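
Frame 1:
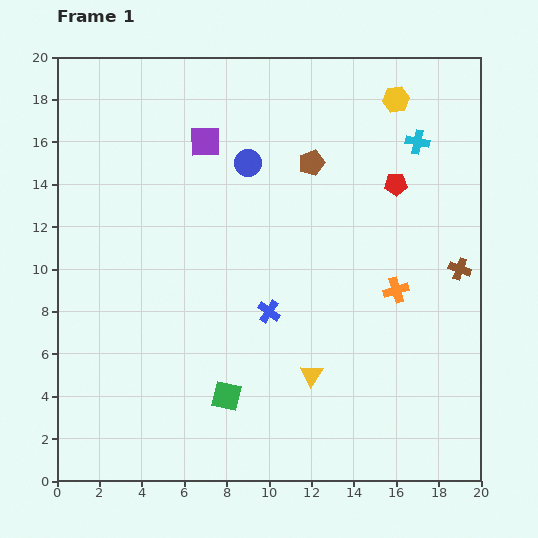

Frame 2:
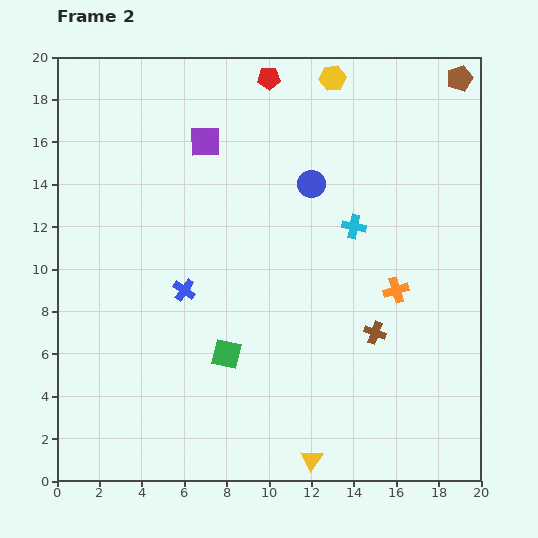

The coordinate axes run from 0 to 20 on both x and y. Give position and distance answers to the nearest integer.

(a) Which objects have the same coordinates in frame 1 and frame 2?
the orange cross, the purple square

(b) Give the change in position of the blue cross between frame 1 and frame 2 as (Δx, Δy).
(-4, 1)

The blue cross was at (10, 8) in frame 1 and (6, 9) in frame 2.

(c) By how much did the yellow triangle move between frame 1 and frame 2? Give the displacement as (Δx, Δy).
(0, -4)

The yellow triangle was at (12, 5) in frame 1 and (12, 1) in frame 2.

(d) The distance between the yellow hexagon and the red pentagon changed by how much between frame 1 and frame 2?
-1

Distance in frame 1: 4. Distance in frame 2: 3.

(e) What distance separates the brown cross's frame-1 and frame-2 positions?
5

The brown cross moved from (19, 10) to (15, 7), a distance of √(4² + 3²) ≈ 5.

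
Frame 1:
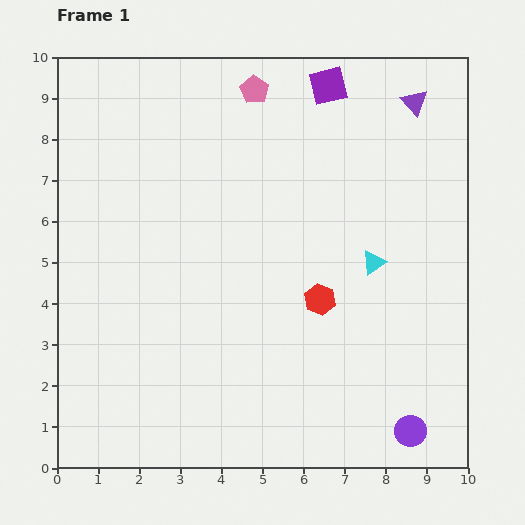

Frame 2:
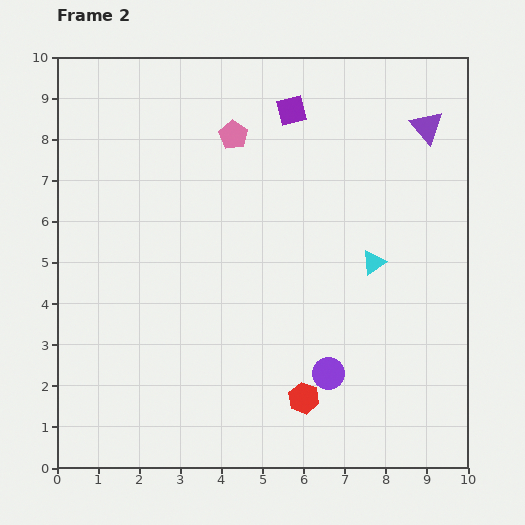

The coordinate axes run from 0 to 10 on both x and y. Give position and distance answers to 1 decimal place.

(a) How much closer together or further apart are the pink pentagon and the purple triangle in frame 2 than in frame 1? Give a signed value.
+0.8

Distance in frame 1: 3.9. Distance in frame 2: 4.7.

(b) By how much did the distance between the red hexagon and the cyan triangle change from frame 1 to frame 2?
+2.1

Distance in frame 1: 1.6. Distance in frame 2: 3.7.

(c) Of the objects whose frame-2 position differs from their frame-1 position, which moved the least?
the purple triangle

(moved 0.7)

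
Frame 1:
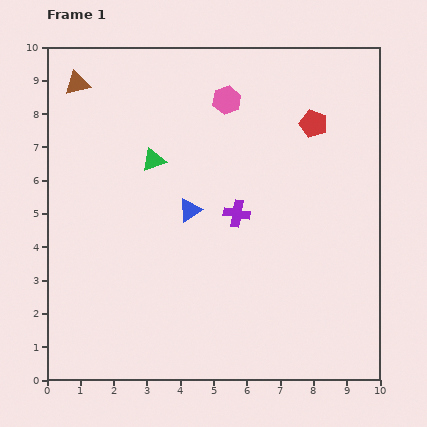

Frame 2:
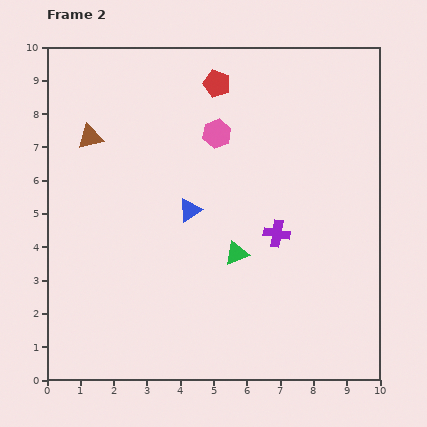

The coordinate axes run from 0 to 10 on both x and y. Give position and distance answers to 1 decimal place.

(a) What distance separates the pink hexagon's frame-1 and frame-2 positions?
1.0

The pink hexagon moved from (5.4, 8.4) to (5.1, 7.4), a distance of √(0.3² + 1.0²) ≈ 1.0.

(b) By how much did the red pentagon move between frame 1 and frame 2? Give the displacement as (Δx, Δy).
(-2.9, 1.2)

The red pentagon was at (8.0, 7.7) in frame 1 and (5.1, 8.9) in frame 2.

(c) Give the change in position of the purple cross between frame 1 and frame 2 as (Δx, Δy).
(1.2, -0.6)

The purple cross was at (5.7, 5.0) in frame 1 and (6.9, 4.4) in frame 2.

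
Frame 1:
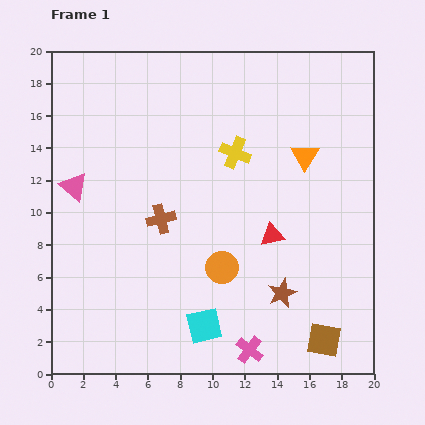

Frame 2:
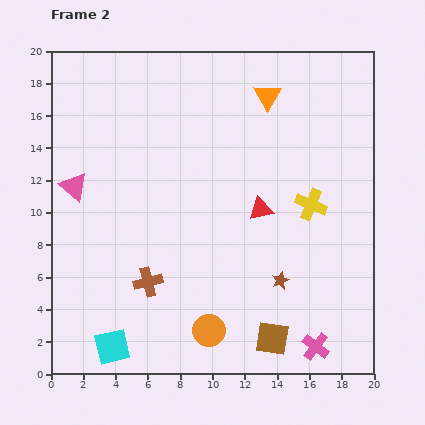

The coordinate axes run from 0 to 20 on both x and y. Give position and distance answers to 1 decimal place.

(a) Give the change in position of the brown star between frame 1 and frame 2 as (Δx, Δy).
(-0.1, 0.8)

The brown star was at (14.3, 5.0) in frame 1 and (14.2, 5.8) in frame 2.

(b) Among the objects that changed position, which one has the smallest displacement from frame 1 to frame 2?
the brown star

(moved 0.8)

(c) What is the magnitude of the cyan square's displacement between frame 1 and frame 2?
5.8

The cyan square moved from (9.5, 3.0) to (3.8, 1.7), a distance of √(5.7² + 1.3²) ≈ 5.8.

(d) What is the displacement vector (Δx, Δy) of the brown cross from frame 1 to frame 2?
(-0.8, -3.9)

The brown cross was at (6.8, 9.6) in frame 1 and (6.0, 5.7) in frame 2.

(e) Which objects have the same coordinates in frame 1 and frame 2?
the pink triangle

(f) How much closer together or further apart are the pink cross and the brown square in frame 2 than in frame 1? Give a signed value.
-1.9

Distance in frame 1: 4.6. Distance in frame 2: 2.7.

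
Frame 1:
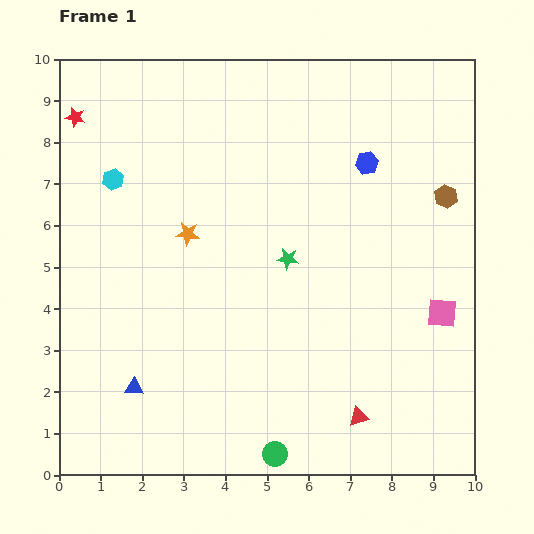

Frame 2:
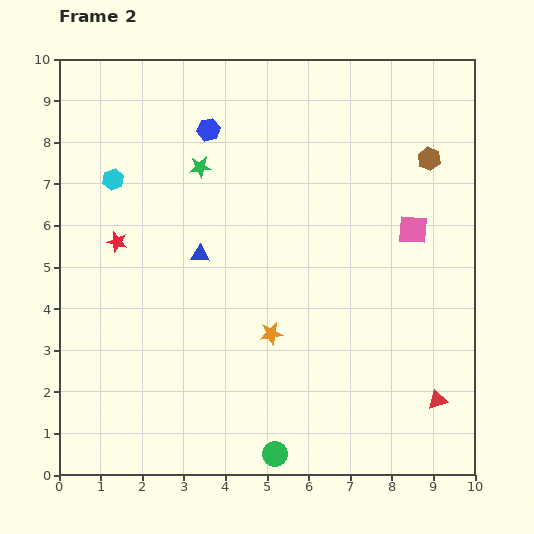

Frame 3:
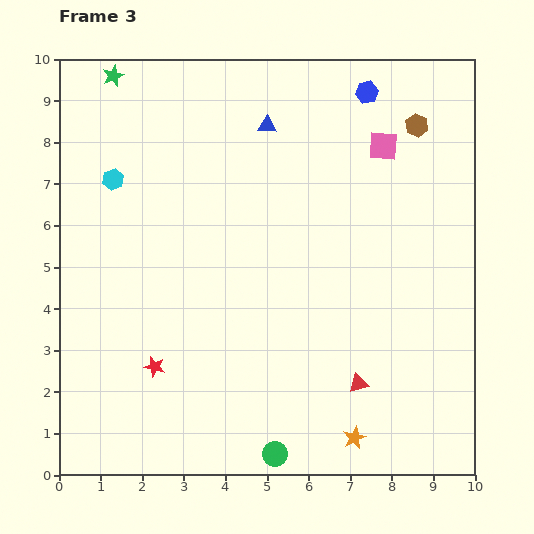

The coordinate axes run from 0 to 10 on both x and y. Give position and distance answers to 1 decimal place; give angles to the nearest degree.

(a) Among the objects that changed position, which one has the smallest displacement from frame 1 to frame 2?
the brown hexagon

(moved 1.0)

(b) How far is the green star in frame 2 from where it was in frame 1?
3.0

The green star moved from (5.5, 5.2) to (3.4, 7.4), a distance of √(2.1² + 2.2²) ≈ 3.0.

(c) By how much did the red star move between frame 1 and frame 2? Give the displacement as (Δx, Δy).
(1.0, -3.0)

The red star was at (0.4, 8.6) in frame 1 and (1.4, 5.6) in frame 2.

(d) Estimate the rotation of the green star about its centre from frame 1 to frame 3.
31° counter-clockwise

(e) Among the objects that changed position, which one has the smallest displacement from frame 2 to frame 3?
the brown hexagon

(moved 0.9)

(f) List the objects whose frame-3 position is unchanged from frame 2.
the cyan hexagon, the green circle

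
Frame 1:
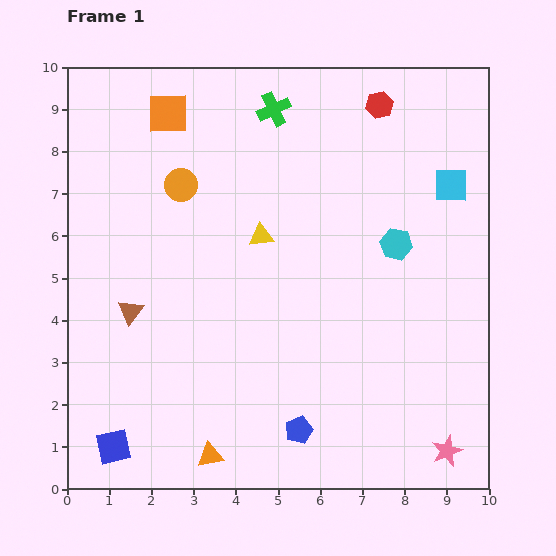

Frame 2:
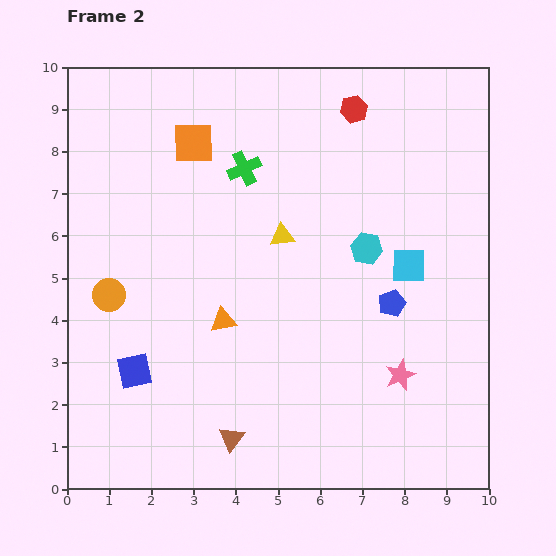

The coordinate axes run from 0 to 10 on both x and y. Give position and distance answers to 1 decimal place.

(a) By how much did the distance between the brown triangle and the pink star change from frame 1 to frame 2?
-3.9

Distance in frame 1: 8.2. Distance in frame 2: 4.3.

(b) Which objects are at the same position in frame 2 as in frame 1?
none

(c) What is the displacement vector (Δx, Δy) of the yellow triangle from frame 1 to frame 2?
(0.5, 0.0)

The yellow triangle was at (4.6, 6.0) in frame 1 and (5.1, 6.0) in frame 2.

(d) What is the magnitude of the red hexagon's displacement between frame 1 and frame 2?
0.6

The red hexagon moved from (7.4, 9.1) to (6.8, 9.0), a distance of √(0.6² + 0.1²) ≈ 0.6.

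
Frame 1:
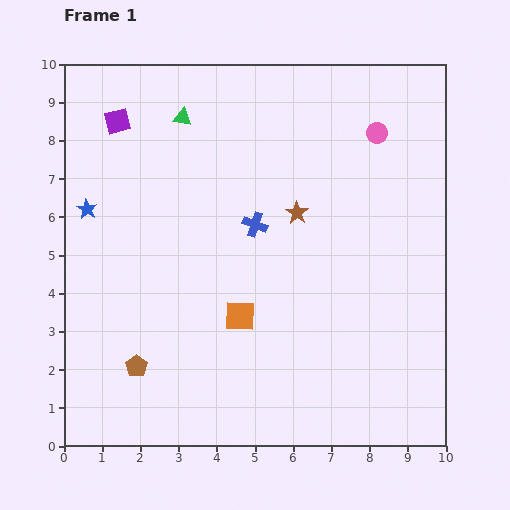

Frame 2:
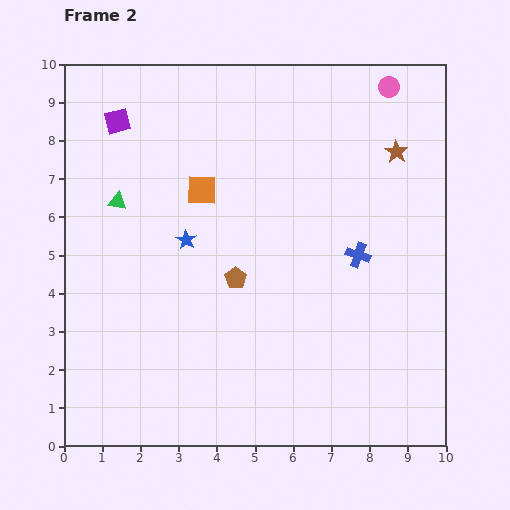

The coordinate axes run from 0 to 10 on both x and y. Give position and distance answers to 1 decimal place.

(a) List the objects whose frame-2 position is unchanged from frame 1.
the purple square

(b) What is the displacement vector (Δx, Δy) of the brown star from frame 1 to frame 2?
(2.6, 1.6)

The brown star was at (6.1, 6.1) in frame 1 and (8.7, 7.7) in frame 2.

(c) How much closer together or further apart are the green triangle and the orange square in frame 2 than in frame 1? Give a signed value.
-3.2

Distance in frame 1: 5.4. Distance in frame 2: 2.2.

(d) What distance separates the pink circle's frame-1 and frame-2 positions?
1.2

The pink circle moved from (8.2, 8.2) to (8.5, 9.4), a distance of √(0.3² + 1.2²) ≈ 1.2.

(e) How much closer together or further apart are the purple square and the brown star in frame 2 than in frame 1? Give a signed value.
+2.0

Distance in frame 1: 5.3. Distance in frame 2: 7.3.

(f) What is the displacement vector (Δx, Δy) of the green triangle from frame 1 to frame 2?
(-1.7, -2.2)

The green triangle was at (3.1, 8.6) in frame 1 and (1.4, 6.4) in frame 2.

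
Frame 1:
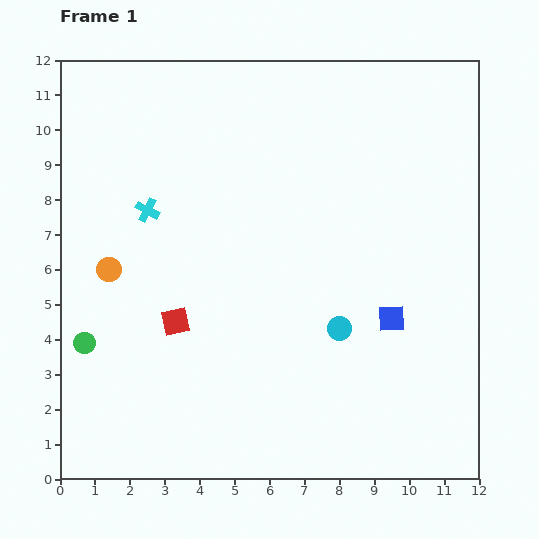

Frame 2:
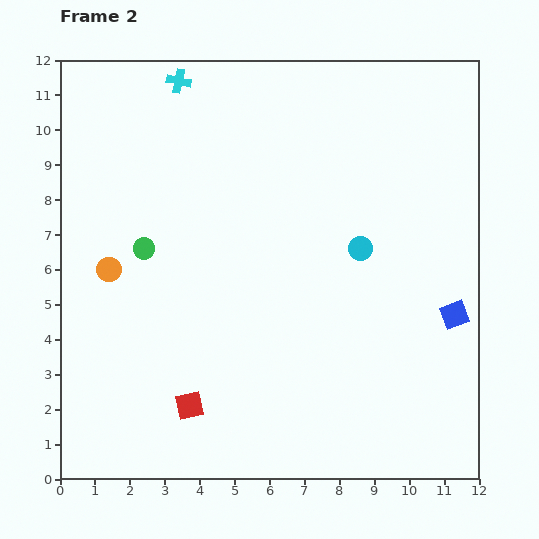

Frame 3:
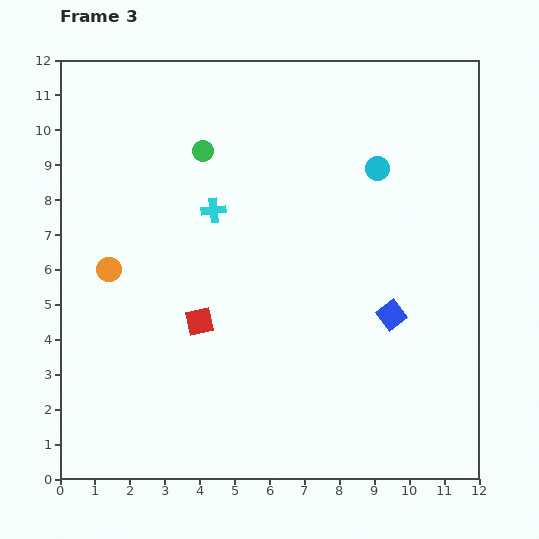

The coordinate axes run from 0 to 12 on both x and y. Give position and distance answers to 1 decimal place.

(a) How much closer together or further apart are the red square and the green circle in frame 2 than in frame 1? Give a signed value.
+2.0

Distance in frame 1: 2.7. Distance in frame 2: 4.7.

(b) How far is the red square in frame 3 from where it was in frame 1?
0.7

The red square moved from (3.3, 4.5) to (4.0, 4.5), a distance of √(0.7² + 0.0²) ≈ 0.7.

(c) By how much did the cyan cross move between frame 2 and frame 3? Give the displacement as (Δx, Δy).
(1.0, -3.7)

The cyan cross was at (3.4, 11.4) in frame 2 and (4.4, 7.7) in frame 3.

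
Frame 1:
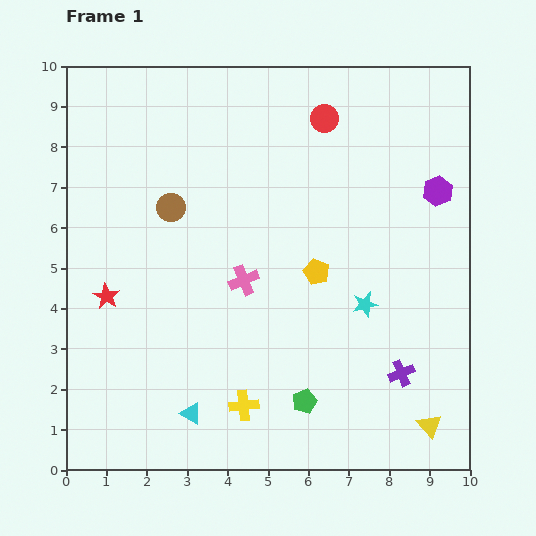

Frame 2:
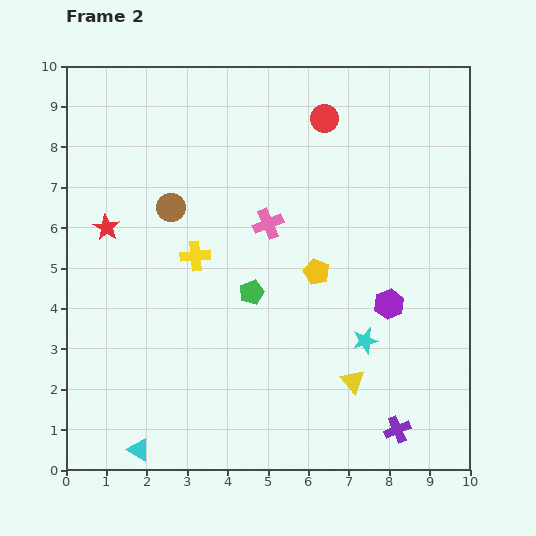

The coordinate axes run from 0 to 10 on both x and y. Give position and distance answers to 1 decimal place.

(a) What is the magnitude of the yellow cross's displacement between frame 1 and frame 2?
3.9

The yellow cross moved from (4.4, 1.6) to (3.2, 5.3), a distance of √(1.2² + 3.7²) ≈ 3.9.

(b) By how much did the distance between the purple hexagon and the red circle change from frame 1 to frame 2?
+1.6

Distance in frame 1: 3.3. Distance in frame 2: 4.9.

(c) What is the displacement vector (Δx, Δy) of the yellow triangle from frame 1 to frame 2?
(-1.9, 1.1)

The yellow triangle was at (9.0, 1.1) in frame 1 and (7.1, 2.2) in frame 2.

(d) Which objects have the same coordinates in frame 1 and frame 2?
the yellow pentagon, the brown circle, the red circle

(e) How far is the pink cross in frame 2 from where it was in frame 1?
1.5

The pink cross moved from (4.4, 4.7) to (5.0, 6.1), a distance of √(0.6² + 1.4²) ≈ 1.5.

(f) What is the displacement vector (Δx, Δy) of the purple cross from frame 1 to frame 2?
(-0.1, -1.4)

The purple cross was at (8.3, 2.4) in frame 1 and (8.2, 1.0) in frame 2.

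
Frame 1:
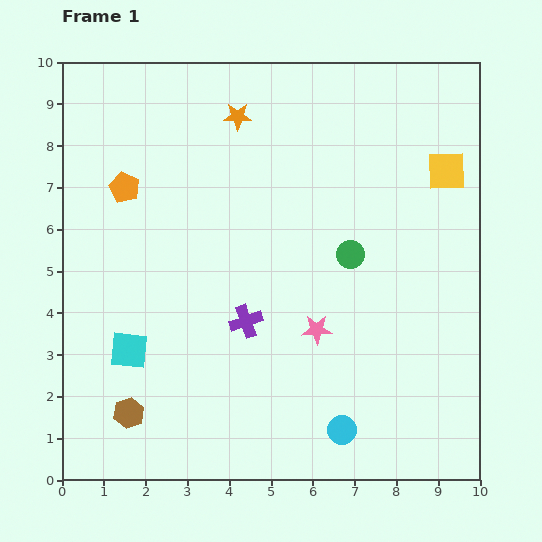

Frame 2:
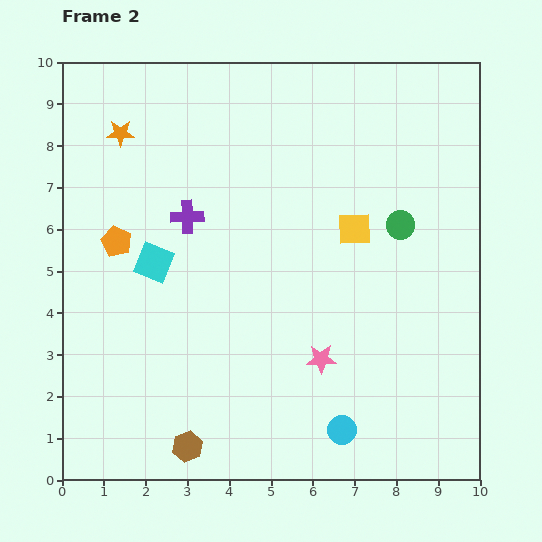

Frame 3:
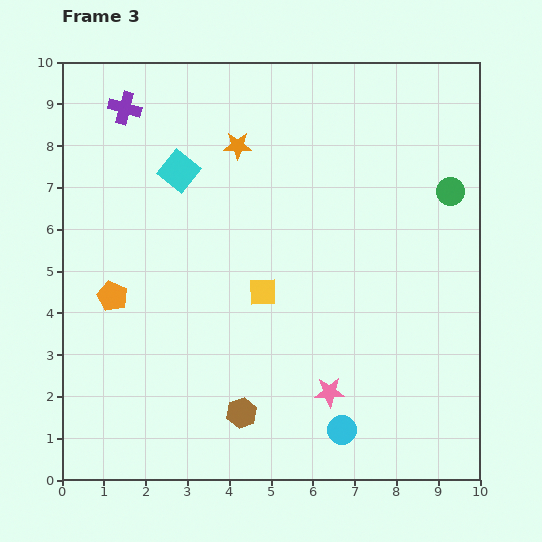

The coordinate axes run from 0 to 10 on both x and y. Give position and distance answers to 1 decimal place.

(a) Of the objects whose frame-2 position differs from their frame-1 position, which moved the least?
the pink star

(moved 0.7)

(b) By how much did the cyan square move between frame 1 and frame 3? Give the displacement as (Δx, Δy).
(1.2, 4.3)

The cyan square was at (1.6, 3.1) in frame 1 and (2.8, 7.4) in frame 3.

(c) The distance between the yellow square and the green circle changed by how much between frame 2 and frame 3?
+4.0

Distance in frame 2: 1.1. Distance in frame 3: 5.1.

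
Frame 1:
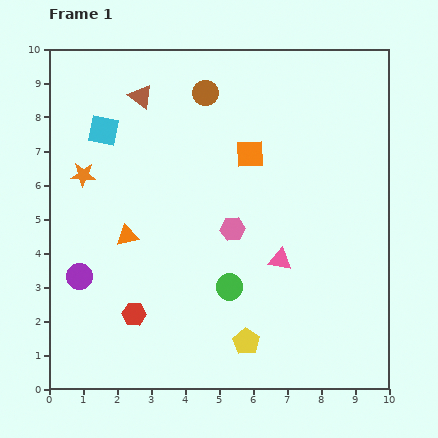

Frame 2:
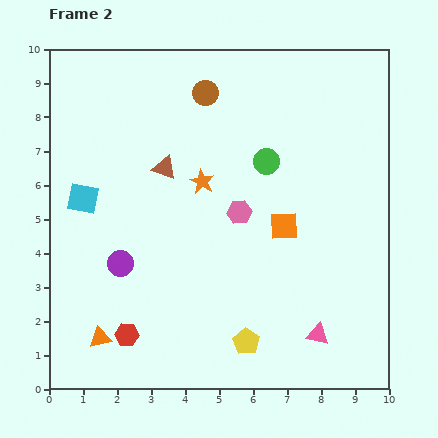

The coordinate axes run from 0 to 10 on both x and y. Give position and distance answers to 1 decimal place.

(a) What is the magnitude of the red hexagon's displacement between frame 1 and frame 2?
0.6

The red hexagon moved from (2.5, 2.2) to (2.3, 1.6), a distance of √(0.2² + 0.6²) ≈ 0.6.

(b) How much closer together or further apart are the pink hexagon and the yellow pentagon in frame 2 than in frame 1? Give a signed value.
+0.5

Distance in frame 1: 3.3. Distance in frame 2: 3.8.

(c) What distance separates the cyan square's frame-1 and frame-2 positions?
2.1

The cyan square moved from (1.6, 7.6) to (1.0, 5.6), a distance of √(0.6² + 2.0²) ≈ 2.1.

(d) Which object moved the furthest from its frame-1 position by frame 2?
the green circle

(moved 3.9; next 3.5)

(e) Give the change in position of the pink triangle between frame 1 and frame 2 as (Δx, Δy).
(1.1, -2.2)

The pink triangle was at (6.8, 3.8) in frame 1 and (7.9, 1.6) in frame 2.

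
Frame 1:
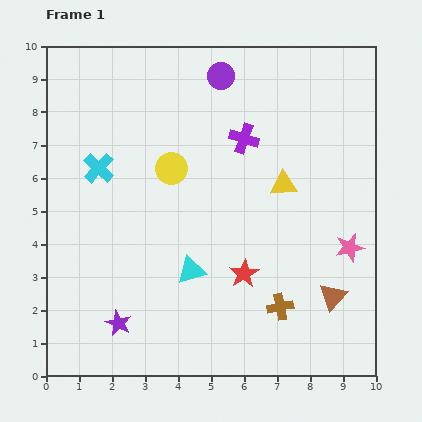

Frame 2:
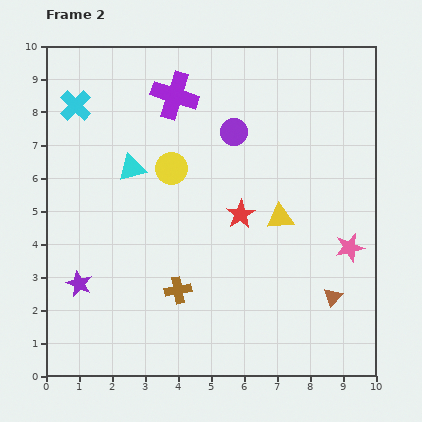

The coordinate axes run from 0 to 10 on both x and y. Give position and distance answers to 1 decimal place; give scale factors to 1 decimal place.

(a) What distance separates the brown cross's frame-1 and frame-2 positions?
3.1

The brown cross moved from (7.1, 2.1) to (4.0, 2.6), a distance of √(3.1² + 0.5²) ≈ 3.1.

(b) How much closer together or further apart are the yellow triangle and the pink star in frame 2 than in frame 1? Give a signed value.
-0.5

Distance in frame 1: 2.8. Distance in frame 2: 2.3.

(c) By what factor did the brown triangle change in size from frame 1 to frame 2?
0.7×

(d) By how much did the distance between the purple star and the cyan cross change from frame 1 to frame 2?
+0.7

Distance in frame 1: 4.7. Distance in frame 2: 5.4.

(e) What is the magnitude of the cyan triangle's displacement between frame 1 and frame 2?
3.6

The cyan triangle moved from (4.4, 3.2) to (2.6, 6.3), a distance of √(1.8² + 3.1²) ≈ 3.6.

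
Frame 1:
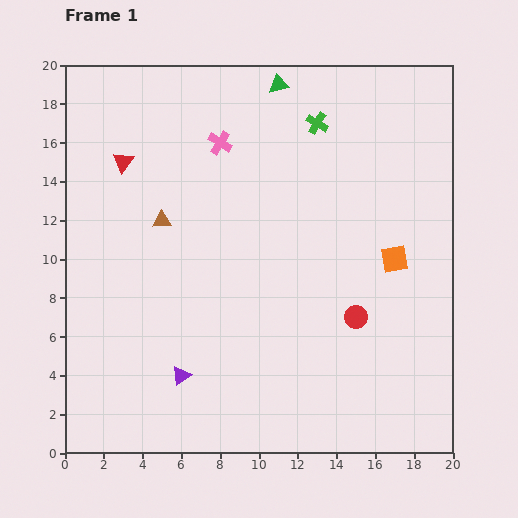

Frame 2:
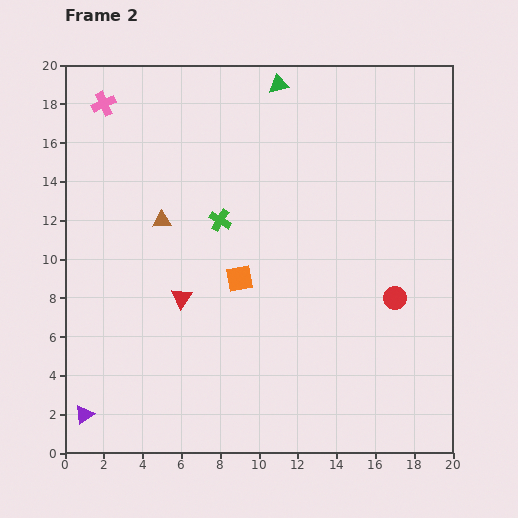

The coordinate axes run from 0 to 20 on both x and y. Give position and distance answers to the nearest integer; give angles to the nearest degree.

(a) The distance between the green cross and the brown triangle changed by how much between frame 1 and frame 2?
-6

Distance in frame 1: 9. Distance in frame 2: 3.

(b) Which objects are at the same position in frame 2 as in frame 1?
the brown triangle, the green triangle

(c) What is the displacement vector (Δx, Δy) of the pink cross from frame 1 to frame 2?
(-6, 2)

The pink cross was at (8, 16) in frame 1 and (2, 18) in frame 2.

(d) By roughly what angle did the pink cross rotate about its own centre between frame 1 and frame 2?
34° clockwise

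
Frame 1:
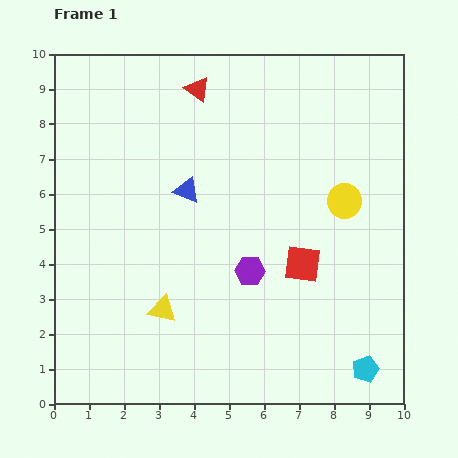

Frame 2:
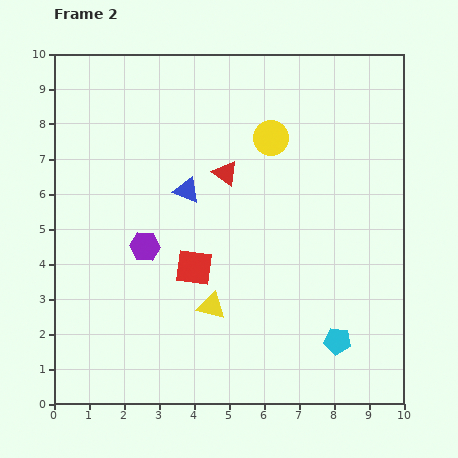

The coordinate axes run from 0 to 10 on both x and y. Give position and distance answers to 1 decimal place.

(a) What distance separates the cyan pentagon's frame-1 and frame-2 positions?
1.1

The cyan pentagon moved from (8.9, 1.0) to (8.1, 1.8), a distance of √(0.8² + 0.8²) ≈ 1.1.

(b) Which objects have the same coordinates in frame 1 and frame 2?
the blue triangle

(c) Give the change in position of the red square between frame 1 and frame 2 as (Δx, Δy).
(-3.1, -0.1)

The red square was at (7.1, 4.0) in frame 1 and (4.0, 3.9) in frame 2.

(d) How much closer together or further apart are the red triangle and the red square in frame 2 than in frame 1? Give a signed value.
-3.0

Distance in frame 1: 5.8. Distance in frame 2: 2.8.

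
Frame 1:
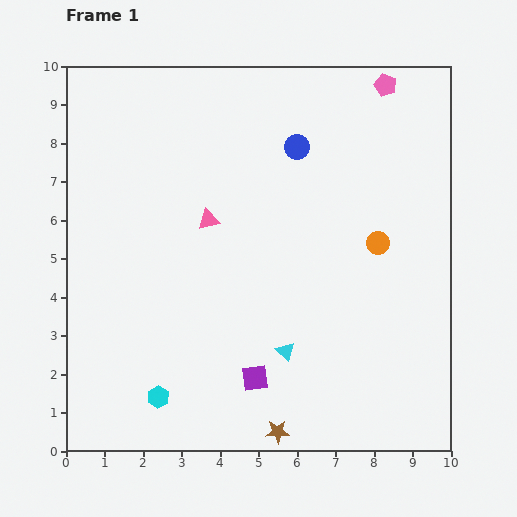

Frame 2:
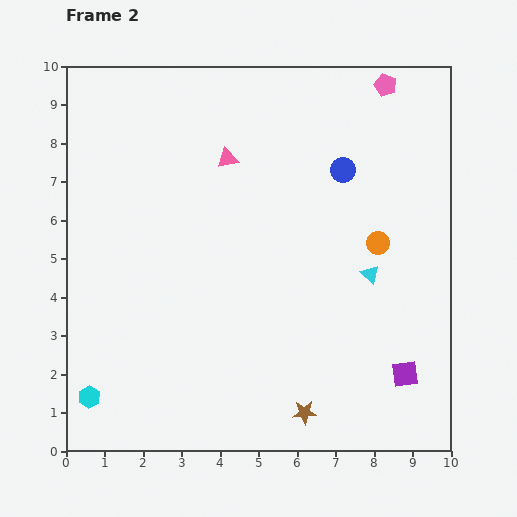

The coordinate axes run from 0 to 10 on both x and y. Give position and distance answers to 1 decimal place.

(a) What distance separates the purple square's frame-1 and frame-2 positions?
3.9

The purple square moved from (4.9, 1.9) to (8.8, 2.0), a distance of √(3.9² + 0.1²) ≈ 3.9.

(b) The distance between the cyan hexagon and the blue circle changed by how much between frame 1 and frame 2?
+1.5

Distance in frame 1: 7.4. Distance in frame 2: 8.9.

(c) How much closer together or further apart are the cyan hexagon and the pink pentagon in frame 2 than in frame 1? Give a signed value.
+1.2

Distance in frame 1: 10.0. Distance in frame 2: 11.2.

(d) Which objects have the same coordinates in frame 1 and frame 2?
the orange circle, the pink pentagon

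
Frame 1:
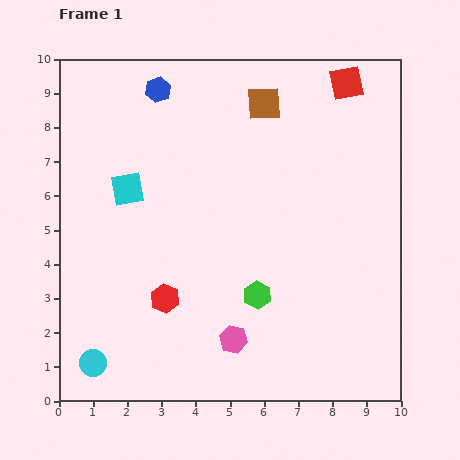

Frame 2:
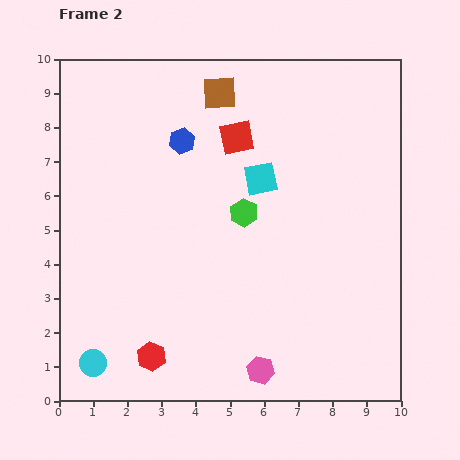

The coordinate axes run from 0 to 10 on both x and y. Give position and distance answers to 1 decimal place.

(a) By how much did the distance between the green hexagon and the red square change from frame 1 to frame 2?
-4.5

Distance in frame 1: 6.7. Distance in frame 2: 2.2.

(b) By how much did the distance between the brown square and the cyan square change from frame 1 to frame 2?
-1.9

Distance in frame 1: 4.7. Distance in frame 2: 2.8.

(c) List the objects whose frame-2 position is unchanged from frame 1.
the cyan circle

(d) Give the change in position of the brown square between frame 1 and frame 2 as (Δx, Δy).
(-1.3, 0.3)

The brown square was at (6.0, 8.7) in frame 1 and (4.7, 9.0) in frame 2.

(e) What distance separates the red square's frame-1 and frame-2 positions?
3.6

The red square moved from (8.4, 9.3) to (5.2, 7.7), a distance of √(3.2² + 1.6²) ≈ 3.6.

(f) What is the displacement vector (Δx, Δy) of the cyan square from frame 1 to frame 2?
(3.9, 0.3)

The cyan square was at (2.0, 6.2) in frame 1 and (5.9, 6.5) in frame 2.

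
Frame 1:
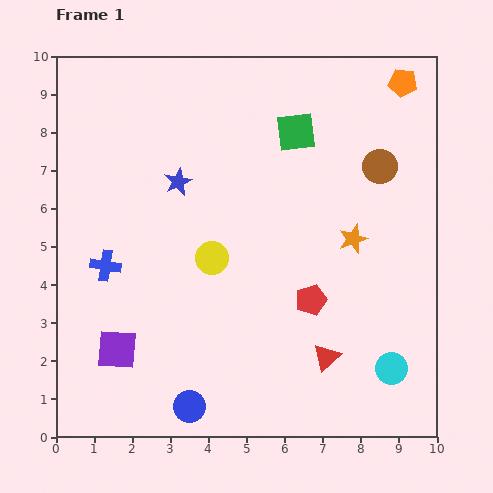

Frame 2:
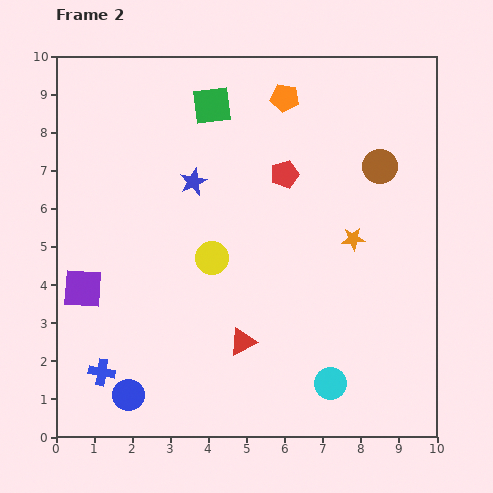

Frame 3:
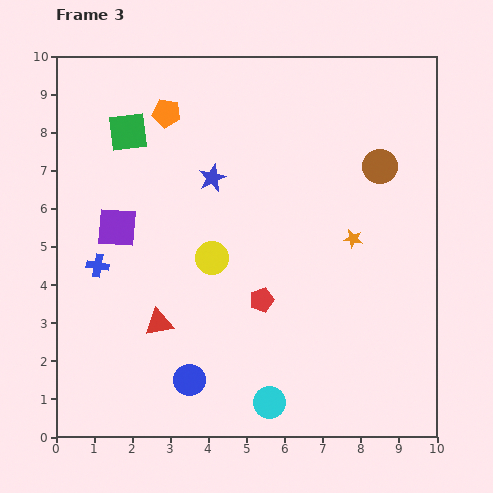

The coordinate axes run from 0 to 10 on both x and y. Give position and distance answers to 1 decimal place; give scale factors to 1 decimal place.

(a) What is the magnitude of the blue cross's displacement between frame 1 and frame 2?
2.8

The blue cross moved from (1.3, 4.5) to (1.2, 1.7), a distance of √(0.1² + 2.8²) ≈ 2.8.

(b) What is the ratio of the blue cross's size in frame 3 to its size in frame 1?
0.7×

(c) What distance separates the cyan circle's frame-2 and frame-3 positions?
1.7

The cyan circle moved from (7.2, 1.4) to (5.6, 0.9), a distance of √(1.6² + 0.5²) ≈ 1.7.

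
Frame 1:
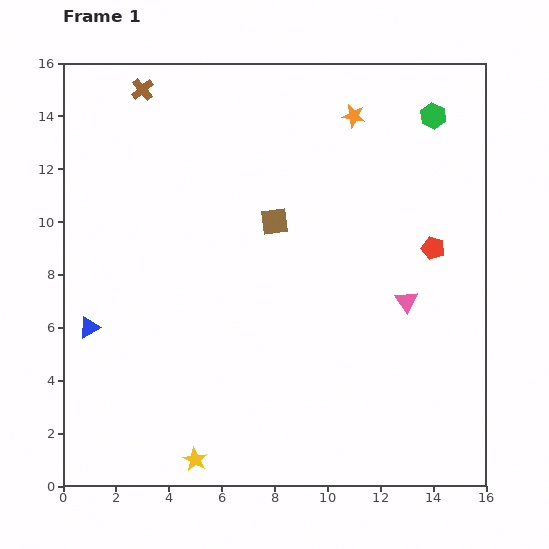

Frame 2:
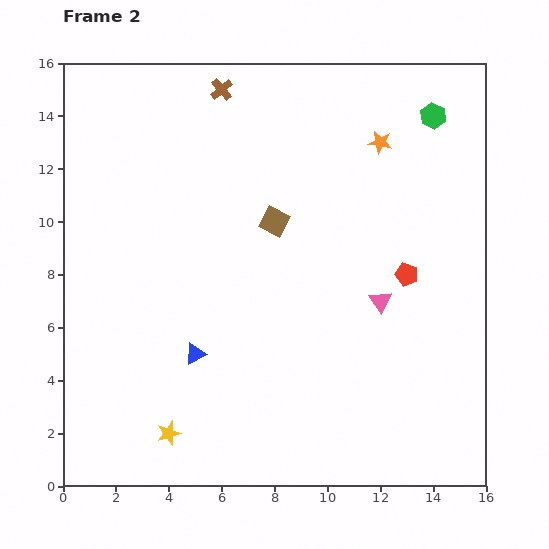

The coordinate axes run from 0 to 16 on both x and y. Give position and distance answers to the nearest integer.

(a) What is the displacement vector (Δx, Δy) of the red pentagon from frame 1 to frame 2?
(-1, -1)

The red pentagon was at (14, 9) in frame 1 and (13, 8) in frame 2.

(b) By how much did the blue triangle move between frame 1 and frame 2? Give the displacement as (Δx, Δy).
(4, -1)

The blue triangle was at (1, 6) in frame 1 and (5, 5) in frame 2.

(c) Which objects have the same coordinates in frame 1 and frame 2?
the green hexagon, the brown square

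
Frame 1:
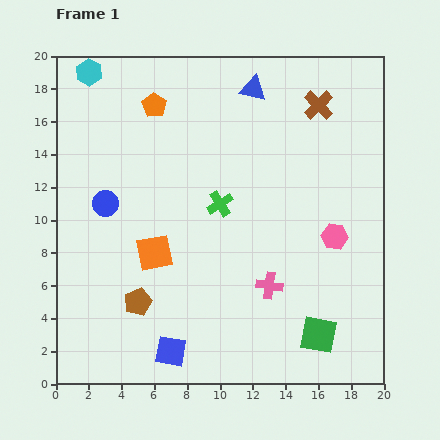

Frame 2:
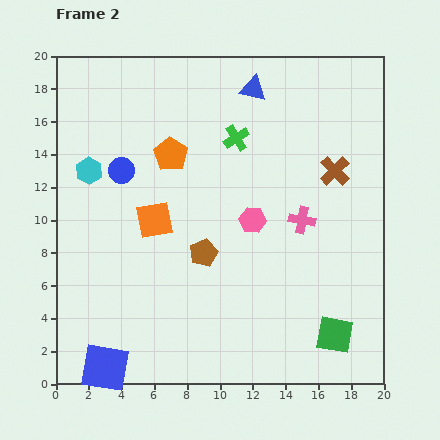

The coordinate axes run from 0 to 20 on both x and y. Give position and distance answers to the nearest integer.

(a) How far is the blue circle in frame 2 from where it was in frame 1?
2

The blue circle moved from (3, 11) to (4, 13), a distance of √(1² + 2²) ≈ 2.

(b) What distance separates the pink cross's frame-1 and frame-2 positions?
4

The pink cross moved from (13, 6) to (15, 10), a distance of √(2² + 4²) ≈ 4.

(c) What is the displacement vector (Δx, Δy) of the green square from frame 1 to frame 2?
(1, 0)

The green square was at (16, 3) in frame 1 and (17, 3) in frame 2.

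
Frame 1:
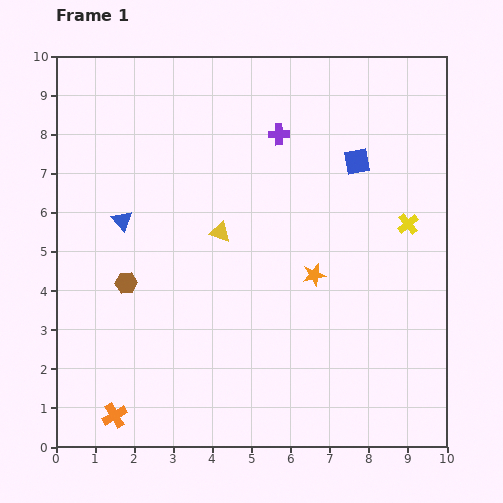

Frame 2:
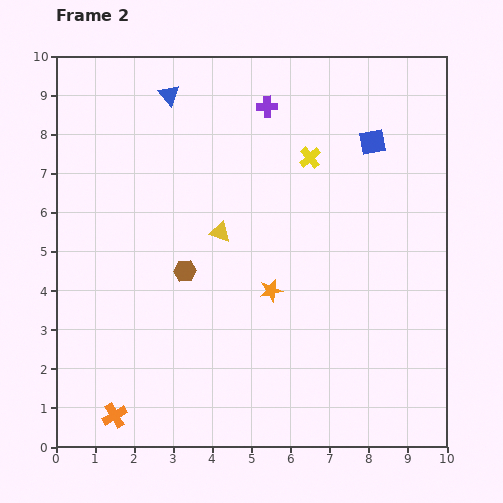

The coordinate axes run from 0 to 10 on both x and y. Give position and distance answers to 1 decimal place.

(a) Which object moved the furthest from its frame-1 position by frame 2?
the blue triangle

(moved 3.4; next 3.0)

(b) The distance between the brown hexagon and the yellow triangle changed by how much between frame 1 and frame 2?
-1.4

Distance in frame 1: 2.7. Distance in frame 2: 1.3.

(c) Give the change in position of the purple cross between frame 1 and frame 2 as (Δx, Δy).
(-0.3, 0.7)

The purple cross was at (5.7, 8.0) in frame 1 and (5.4, 8.7) in frame 2.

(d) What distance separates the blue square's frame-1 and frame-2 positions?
0.6

The blue square moved from (7.7, 7.3) to (8.1, 7.8), a distance of √(0.4² + 0.5²) ≈ 0.6.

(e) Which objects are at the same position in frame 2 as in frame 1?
the orange cross, the yellow triangle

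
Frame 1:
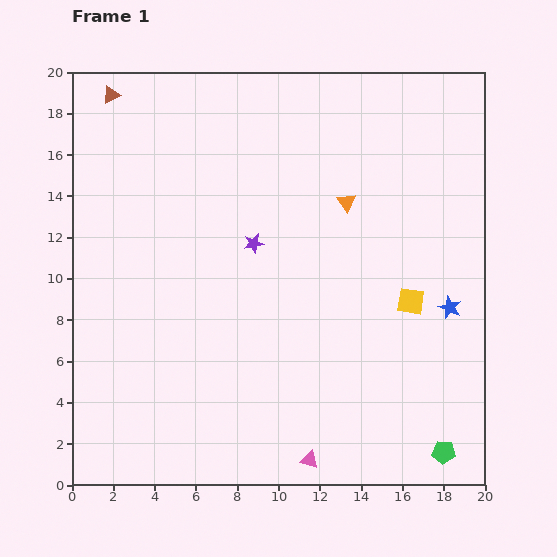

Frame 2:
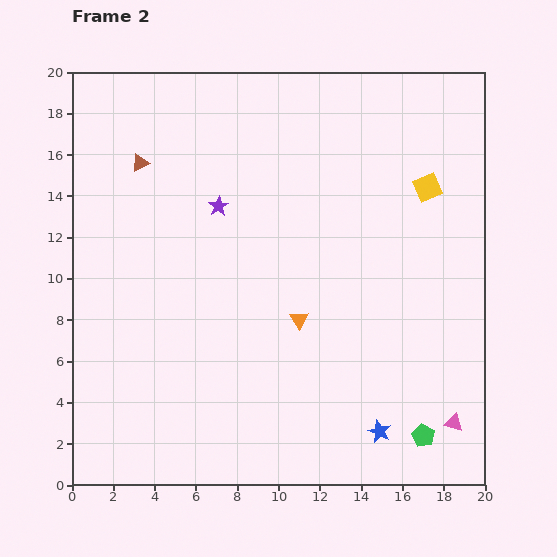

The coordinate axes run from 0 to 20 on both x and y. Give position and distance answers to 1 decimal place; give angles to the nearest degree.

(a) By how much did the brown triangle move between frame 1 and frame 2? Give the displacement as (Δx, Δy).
(1.4, -3.3)

The brown triangle was at (1.9, 18.9) in frame 1 and (3.3, 15.6) in frame 2.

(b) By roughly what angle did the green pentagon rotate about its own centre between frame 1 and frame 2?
26° clockwise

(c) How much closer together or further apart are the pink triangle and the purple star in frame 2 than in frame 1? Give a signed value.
+4.7

Distance in frame 1: 10.8. Distance in frame 2: 15.5.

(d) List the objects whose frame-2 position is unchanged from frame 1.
none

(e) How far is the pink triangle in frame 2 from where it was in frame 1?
7.2

The pink triangle moved from (11.5, 1.2) to (18.5, 3.0), a distance of √(7.0² + 1.8²) ≈ 7.2.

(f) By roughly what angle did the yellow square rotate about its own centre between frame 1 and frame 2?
32° counter-clockwise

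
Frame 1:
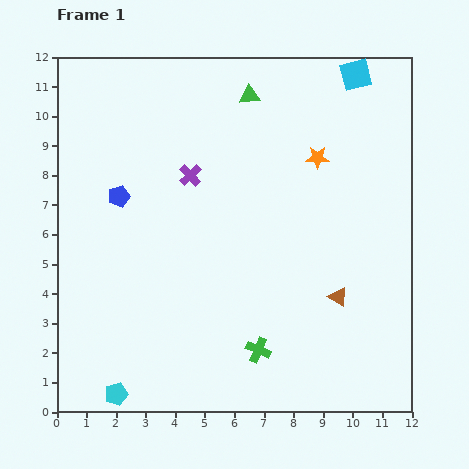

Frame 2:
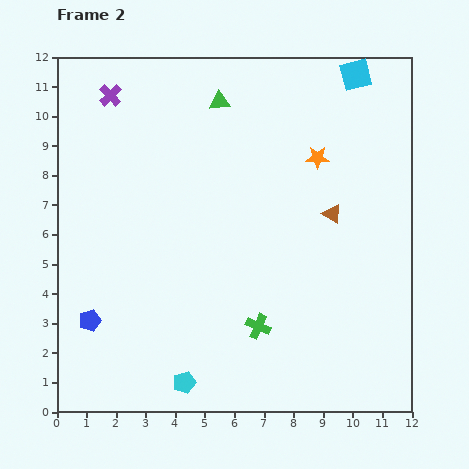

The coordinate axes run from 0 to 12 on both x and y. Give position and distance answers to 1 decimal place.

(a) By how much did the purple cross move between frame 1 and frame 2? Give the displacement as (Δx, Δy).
(-2.7, 2.7)

The purple cross was at (4.5, 8.0) in frame 1 and (1.8, 10.7) in frame 2.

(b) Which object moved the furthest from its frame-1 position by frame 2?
the blue pentagon

(moved 4.3; next 3.8)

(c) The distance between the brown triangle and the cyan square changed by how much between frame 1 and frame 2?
-2.7

Distance in frame 1: 7.5. Distance in frame 2: 4.8.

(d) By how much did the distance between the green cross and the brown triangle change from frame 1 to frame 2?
+1.3

Distance in frame 1: 3.2. Distance in frame 2: 4.5.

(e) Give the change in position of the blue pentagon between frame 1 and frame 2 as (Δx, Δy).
(-1.0, -4.2)

The blue pentagon was at (2.1, 7.3) in frame 1 and (1.1, 3.1) in frame 2.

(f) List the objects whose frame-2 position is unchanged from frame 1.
the orange star, the cyan square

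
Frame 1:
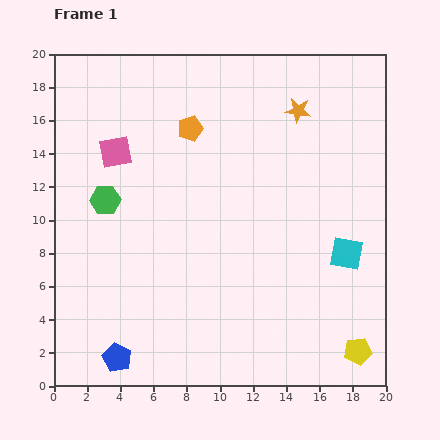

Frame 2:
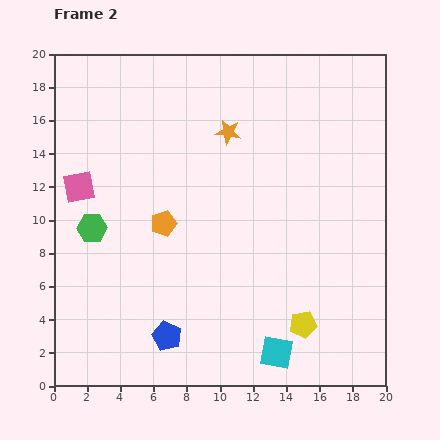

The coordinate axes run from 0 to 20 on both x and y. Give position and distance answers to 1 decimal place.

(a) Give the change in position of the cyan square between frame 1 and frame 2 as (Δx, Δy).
(-4.2, -6.0)

The cyan square was at (17.6, 8.0) in frame 1 and (13.4, 2.0) in frame 2.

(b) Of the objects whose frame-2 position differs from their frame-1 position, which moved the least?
the green hexagon

(moved 1.9)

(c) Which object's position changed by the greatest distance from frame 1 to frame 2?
the cyan square

(moved 7.3; next 5.9)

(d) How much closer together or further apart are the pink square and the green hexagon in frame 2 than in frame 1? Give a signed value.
-0.4

Distance in frame 1: 3.0. Distance in frame 2: 2.6.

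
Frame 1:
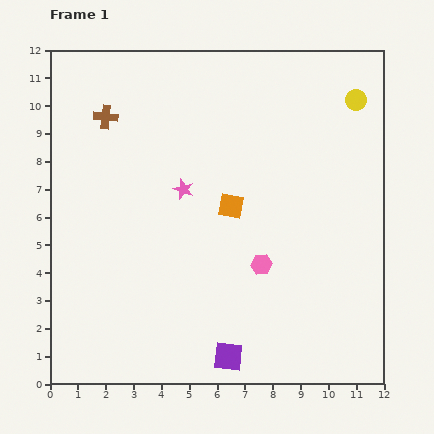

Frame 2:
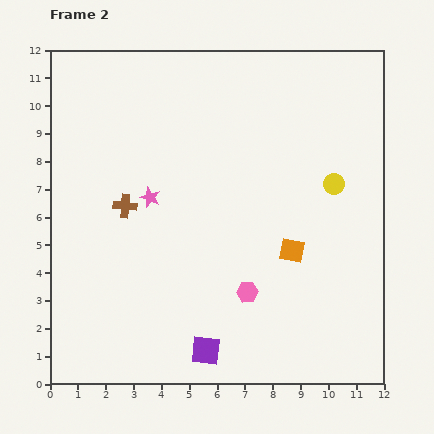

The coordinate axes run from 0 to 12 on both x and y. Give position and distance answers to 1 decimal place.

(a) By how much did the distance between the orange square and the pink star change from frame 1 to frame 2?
+3.6

Distance in frame 1: 1.8. Distance in frame 2: 5.4.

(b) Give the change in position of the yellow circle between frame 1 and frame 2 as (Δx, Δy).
(-0.8, -3.0)

The yellow circle was at (11.0, 10.2) in frame 1 and (10.2, 7.2) in frame 2.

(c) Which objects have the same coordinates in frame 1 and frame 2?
none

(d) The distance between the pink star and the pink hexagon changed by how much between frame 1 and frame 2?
+1.0

Distance in frame 1: 3.9. Distance in frame 2: 4.9.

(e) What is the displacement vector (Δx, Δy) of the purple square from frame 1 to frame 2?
(-0.8, 0.2)

The purple square was at (6.4, 1.0) in frame 1 and (5.6, 1.2) in frame 2.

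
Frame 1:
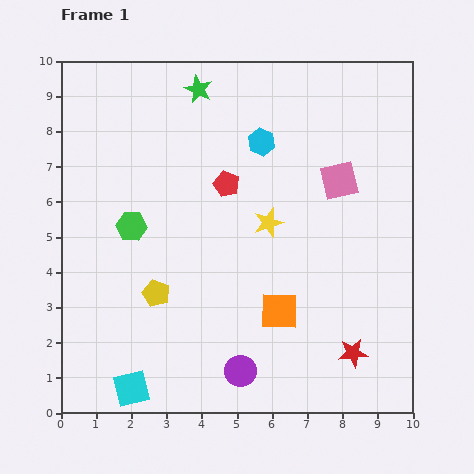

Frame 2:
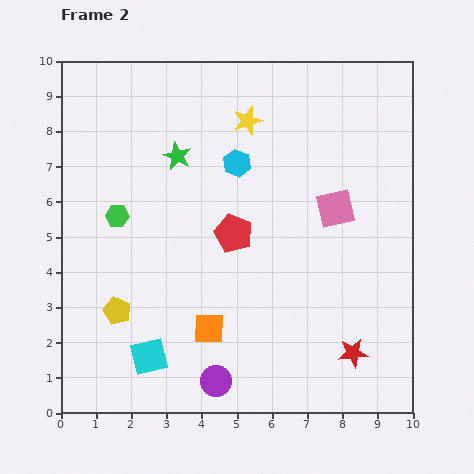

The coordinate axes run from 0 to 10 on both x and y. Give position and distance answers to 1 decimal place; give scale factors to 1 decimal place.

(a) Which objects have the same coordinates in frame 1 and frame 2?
the red star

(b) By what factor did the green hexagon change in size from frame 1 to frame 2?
0.8×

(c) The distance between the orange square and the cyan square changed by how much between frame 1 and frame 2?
-2.8

Distance in frame 1: 4.7. Distance in frame 2: 1.9.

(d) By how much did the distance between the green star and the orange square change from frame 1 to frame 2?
-1.7

Distance in frame 1: 6.7. Distance in frame 2: 5.0.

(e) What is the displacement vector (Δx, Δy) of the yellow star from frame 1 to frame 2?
(-0.6, 2.9)

The yellow star was at (5.9, 5.4) in frame 1 and (5.3, 8.3) in frame 2.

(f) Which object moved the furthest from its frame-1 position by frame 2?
the yellow star

(moved 3.0; next 2.1)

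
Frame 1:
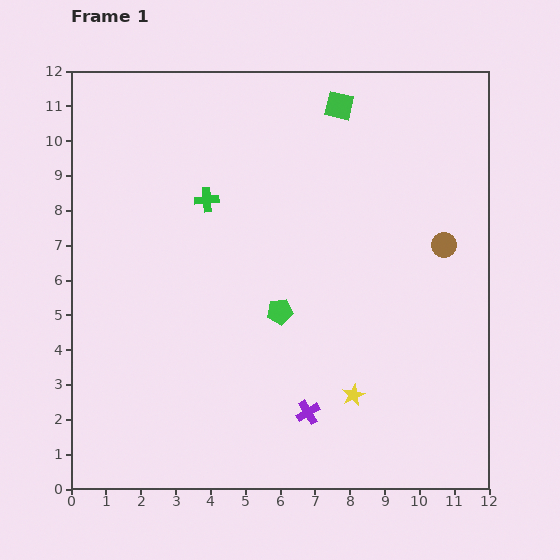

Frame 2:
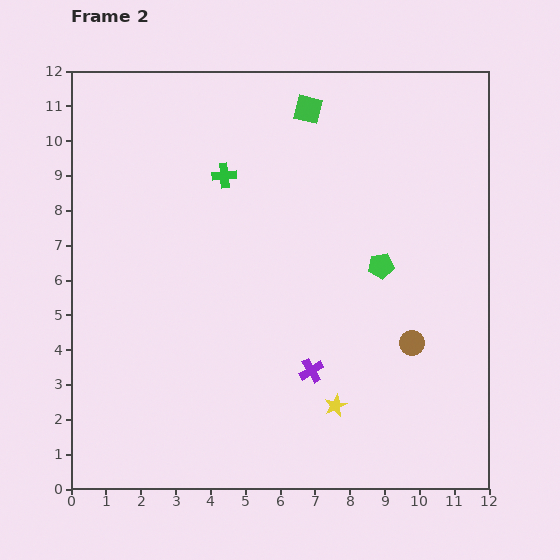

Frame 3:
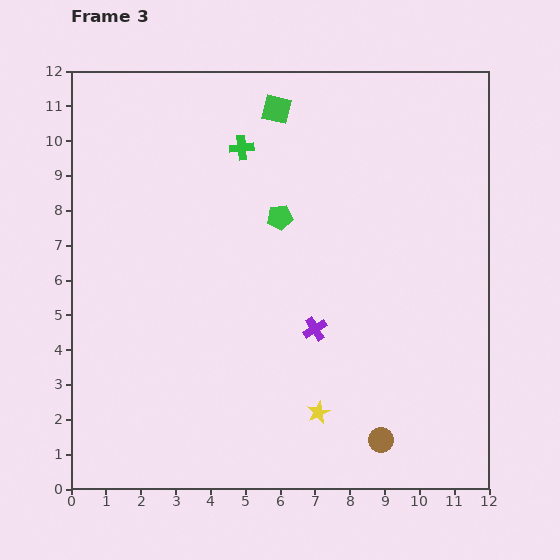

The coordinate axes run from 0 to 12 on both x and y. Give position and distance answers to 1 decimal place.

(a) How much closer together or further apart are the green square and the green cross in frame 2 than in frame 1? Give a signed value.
-1.6

Distance in frame 1: 4.7. Distance in frame 2: 3.1.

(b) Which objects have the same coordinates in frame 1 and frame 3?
none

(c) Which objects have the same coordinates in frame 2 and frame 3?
none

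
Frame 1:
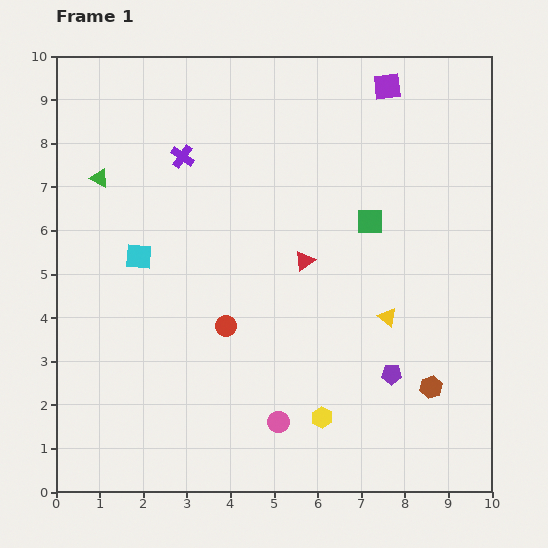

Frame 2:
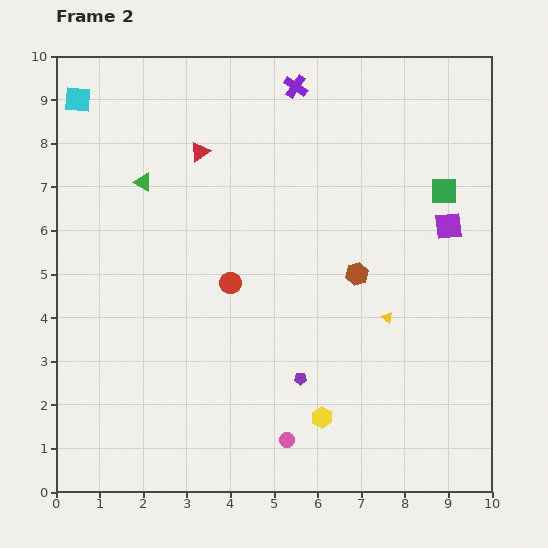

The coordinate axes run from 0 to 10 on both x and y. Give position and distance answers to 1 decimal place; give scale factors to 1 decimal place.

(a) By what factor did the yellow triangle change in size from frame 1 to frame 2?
0.6×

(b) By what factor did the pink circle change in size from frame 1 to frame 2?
0.7×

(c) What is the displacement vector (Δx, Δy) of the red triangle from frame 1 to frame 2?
(-2.4, 2.5)

The red triangle was at (5.7, 5.3) in frame 1 and (3.3, 7.8) in frame 2.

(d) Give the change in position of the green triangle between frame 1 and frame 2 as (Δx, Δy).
(1.0, -0.1)

The green triangle was at (1.0, 7.2) in frame 1 and (2.0, 7.1) in frame 2.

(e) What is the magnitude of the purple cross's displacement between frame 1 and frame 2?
3.1

The purple cross moved from (2.9, 7.7) to (5.5, 9.3), a distance of √(2.6² + 1.6²) ≈ 3.1.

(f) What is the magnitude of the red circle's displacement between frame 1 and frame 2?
1.0

The red circle moved from (3.9, 3.8) to (4.0, 4.8), a distance of √(0.1² + 1.0²) ≈ 1.0.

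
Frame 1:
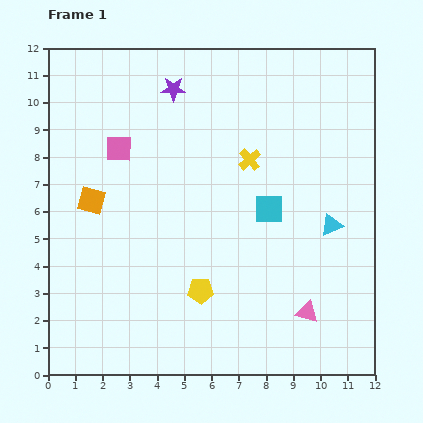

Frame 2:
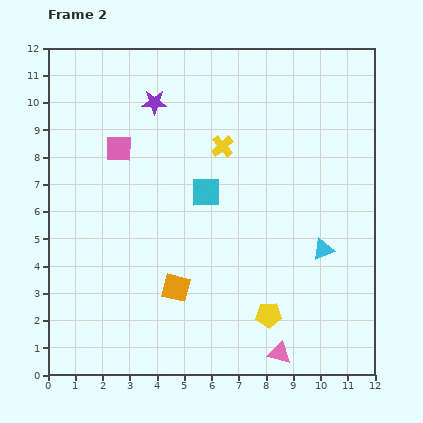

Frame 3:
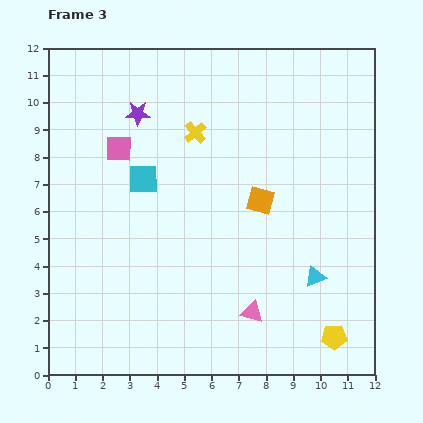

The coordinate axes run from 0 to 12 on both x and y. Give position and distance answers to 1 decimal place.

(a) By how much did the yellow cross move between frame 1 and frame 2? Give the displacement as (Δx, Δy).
(-1.0, 0.5)

The yellow cross was at (7.4, 7.9) in frame 1 and (6.4, 8.4) in frame 2.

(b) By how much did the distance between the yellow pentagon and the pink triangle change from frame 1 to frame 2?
-2.5

Distance in frame 1: 4.0. Distance in frame 2: 1.5.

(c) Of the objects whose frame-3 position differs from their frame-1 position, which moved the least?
the purple star

(moved 1.6)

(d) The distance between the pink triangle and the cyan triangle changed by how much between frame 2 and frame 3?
-1.5

Distance in frame 2: 4.1. Distance in frame 3: 2.6.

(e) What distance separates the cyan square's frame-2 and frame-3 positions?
2.4

The cyan square moved from (5.8, 6.7) to (3.5, 7.2), a distance of √(2.3² + 0.5²) ≈ 2.4.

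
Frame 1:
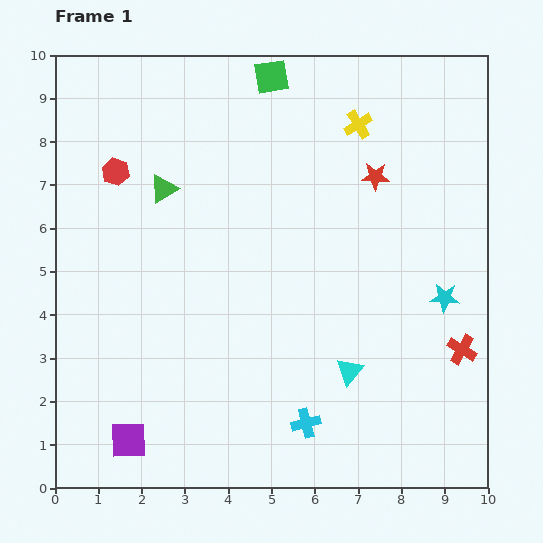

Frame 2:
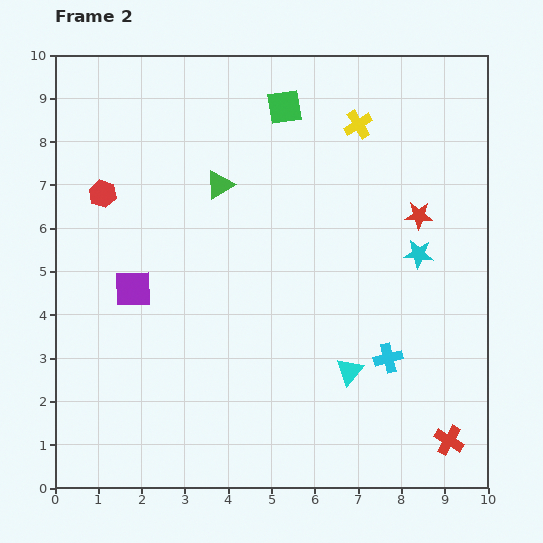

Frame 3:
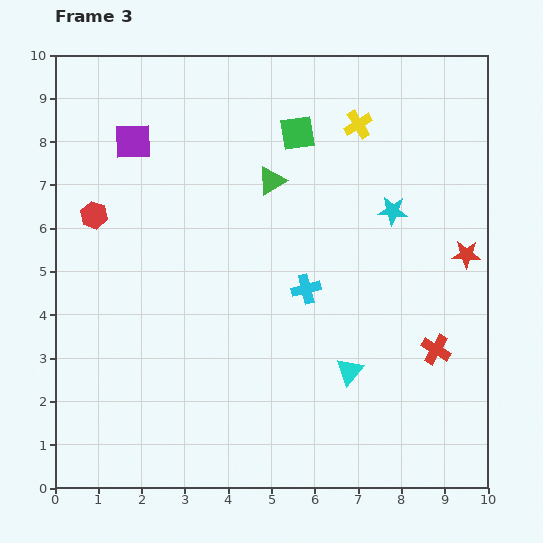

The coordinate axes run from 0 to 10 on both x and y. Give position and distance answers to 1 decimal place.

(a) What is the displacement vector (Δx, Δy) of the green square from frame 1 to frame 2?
(0.3, -0.7)

The green square was at (5.0, 9.5) in frame 1 and (5.3, 8.8) in frame 2.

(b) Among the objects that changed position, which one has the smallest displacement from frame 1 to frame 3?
the red cross

(moved 0.6)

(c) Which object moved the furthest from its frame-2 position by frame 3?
the purple square

(moved 3.4; next 2.5)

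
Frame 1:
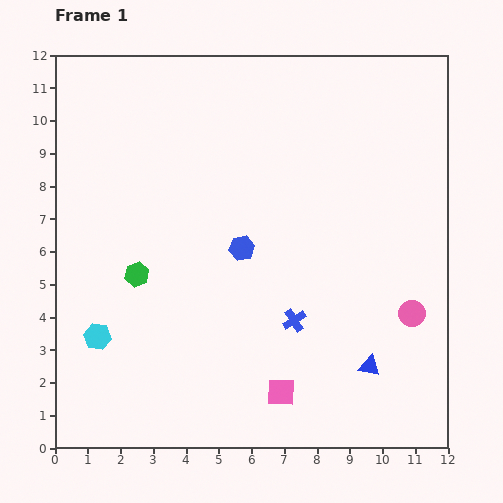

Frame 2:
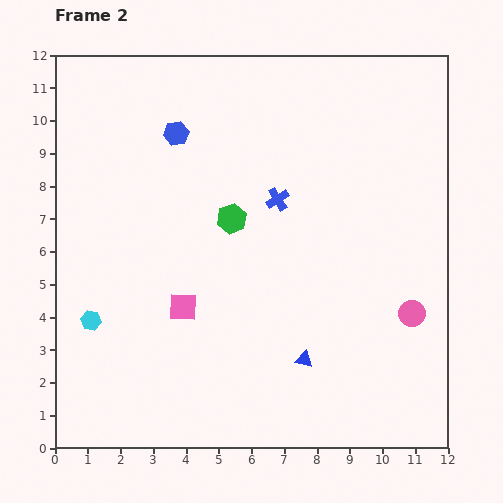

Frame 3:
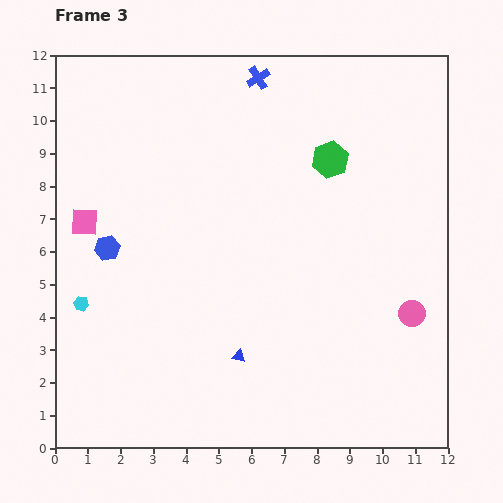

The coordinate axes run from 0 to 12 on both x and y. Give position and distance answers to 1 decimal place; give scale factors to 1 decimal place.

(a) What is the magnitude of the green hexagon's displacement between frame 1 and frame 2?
3.4

The green hexagon moved from (2.5, 5.3) to (5.4, 7.0), a distance of √(2.9² + 1.7²) ≈ 3.4.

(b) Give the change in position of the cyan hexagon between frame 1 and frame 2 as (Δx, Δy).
(-0.2, 0.5)

The cyan hexagon was at (1.3, 3.4) in frame 1 and (1.1, 3.9) in frame 2.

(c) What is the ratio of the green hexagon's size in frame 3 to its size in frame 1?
1.5×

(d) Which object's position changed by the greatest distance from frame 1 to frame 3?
the pink square

(moved 7.9; next 7.5)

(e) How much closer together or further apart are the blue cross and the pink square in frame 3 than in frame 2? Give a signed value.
+2.5

Distance in frame 2: 4.4. Distance in frame 3: 6.9.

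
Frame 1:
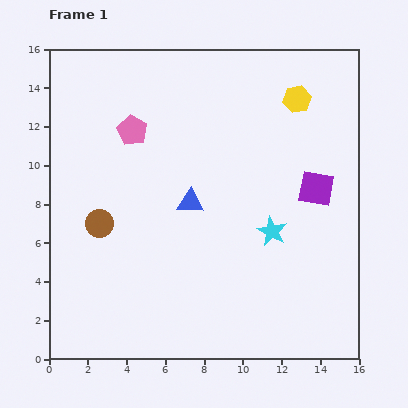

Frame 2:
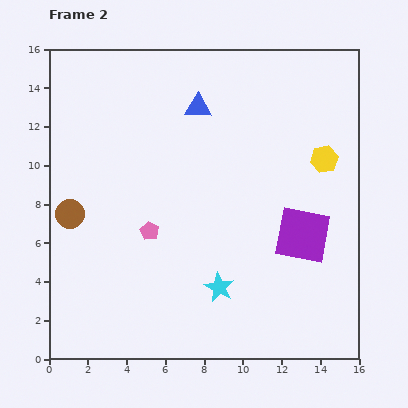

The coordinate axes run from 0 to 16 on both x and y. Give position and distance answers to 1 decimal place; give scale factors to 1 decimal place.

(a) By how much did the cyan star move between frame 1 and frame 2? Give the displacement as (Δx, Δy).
(-2.7, -2.9)

The cyan star was at (11.5, 6.6) in frame 1 and (8.8, 3.7) in frame 2.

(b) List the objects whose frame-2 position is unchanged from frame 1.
none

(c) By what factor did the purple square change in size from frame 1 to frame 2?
1.6×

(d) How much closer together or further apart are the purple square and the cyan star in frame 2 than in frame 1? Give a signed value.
+1.9

Distance in frame 1: 3.2. Distance in frame 2: 5.1.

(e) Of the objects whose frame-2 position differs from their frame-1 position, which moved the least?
the brown circle

(moved 1.6)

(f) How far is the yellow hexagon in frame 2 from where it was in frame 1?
3.4

The yellow hexagon moved from (12.8, 13.4) to (14.2, 10.3), a distance of √(1.4² + 3.1²) ≈ 3.4.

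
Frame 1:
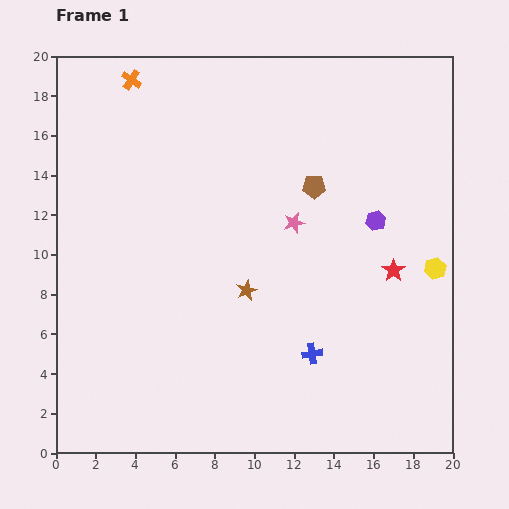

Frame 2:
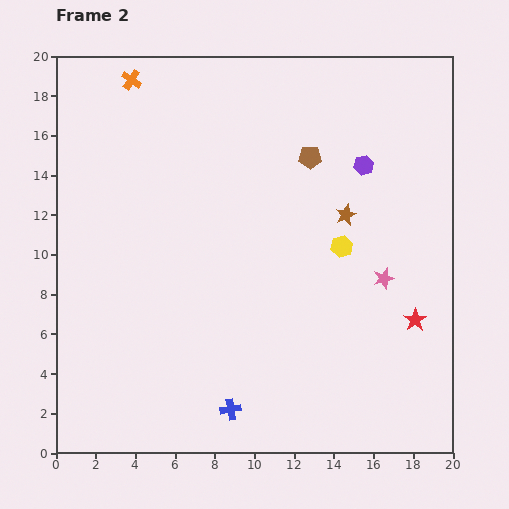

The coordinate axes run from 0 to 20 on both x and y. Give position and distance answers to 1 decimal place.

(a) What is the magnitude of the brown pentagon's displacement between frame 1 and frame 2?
1.5

The brown pentagon moved from (13.0, 13.4) to (12.8, 14.9), a distance of √(0.2² + 1.5²) ≈ 1.5.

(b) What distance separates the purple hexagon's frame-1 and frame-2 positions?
2.9

The purple hexagon moved from (16.1, 11.7) to (15.5, 14.5), a distance of √(0.6² + 2.8²) ≈ 2.9.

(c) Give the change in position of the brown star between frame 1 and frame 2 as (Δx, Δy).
(5.0, 3.8)

The brown star was at (9.6, 8.2) in frame 1 and (14.6, 12.0) in frame 2.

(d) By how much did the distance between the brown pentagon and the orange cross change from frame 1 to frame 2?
-0.9

Distance in frame 1: 10.7. Distance in frame 2: 9.8.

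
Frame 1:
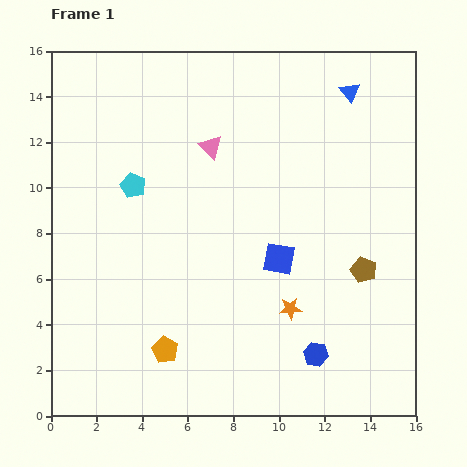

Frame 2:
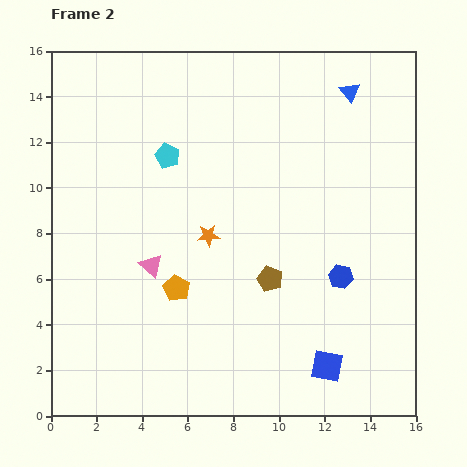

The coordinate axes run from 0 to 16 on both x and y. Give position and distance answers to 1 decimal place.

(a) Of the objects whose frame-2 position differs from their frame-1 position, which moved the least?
the cyan pentagon

(moved 2.0)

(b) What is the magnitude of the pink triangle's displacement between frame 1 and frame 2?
5.8

The pink triangle moved from (7.0, 11.8) to (4.4, 6.6), a distance of √(2.6² + 5.2²) ≈ 5.8.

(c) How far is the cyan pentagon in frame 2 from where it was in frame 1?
2.0

The cyan pentagon moved from (3.6, 10.1) to (5.1, 11.4), a distance of √(1.5² + 1.3²) ≈ 2.0.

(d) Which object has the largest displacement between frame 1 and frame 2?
the pink triangle

(moved 5.8; next 5.1)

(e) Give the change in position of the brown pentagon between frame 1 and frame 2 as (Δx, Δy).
(-4.1, -0.4)

The brown pentagon was at (13.7, 6.4) in frame 1 and (9.6, 6.0) in frame 2.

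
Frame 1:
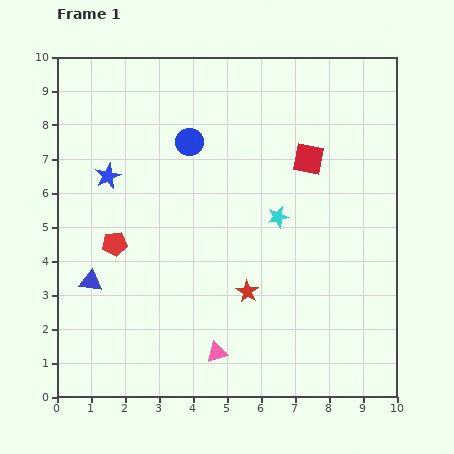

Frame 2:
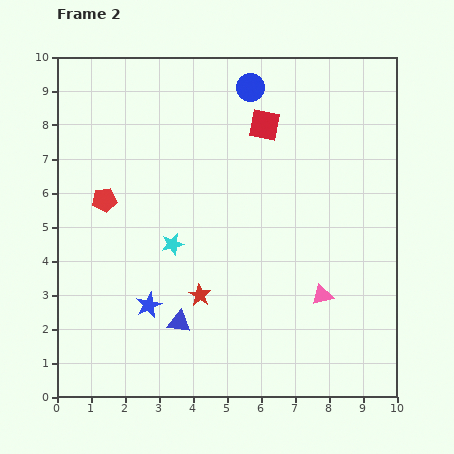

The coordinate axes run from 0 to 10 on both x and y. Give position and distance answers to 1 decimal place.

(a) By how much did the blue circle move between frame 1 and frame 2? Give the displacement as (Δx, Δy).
(1.8, 1.6)

The blue circle was at (3.9, 7.5) in frame 1 and (5.7, 9.1) in frame 2.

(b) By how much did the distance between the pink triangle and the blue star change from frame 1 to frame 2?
-1.0

Distance in frame 1: 6.1. Distance in frame 2: 5.1.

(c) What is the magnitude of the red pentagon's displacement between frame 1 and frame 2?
1.3

The red pentagon moved from (1.7, 4.5) to (1.4, 5.8), a distance of √(0.3² + 1.3²) ≈ 1.3.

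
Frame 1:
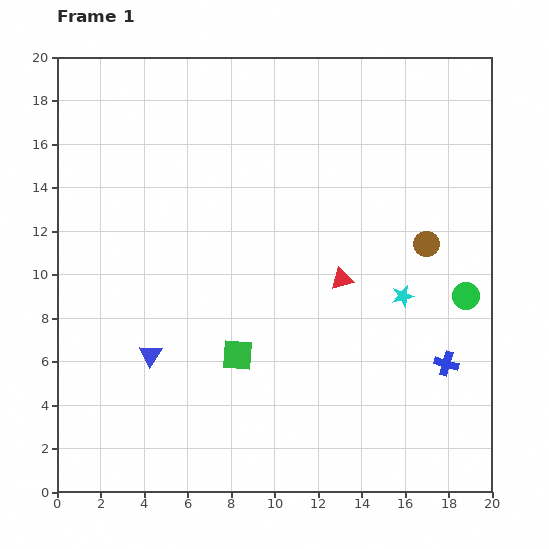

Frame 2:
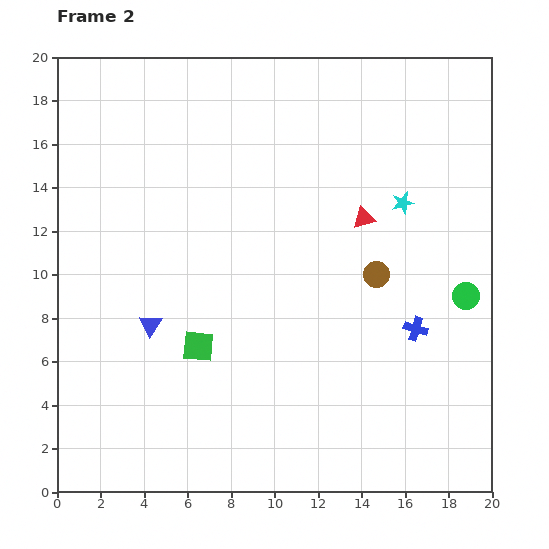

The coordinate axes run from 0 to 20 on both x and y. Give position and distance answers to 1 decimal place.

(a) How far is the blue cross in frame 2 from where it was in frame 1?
2.1

The blue cross moved from (17.9, 5.9) to (16.5, 7.5), a distance of √(1.4² + 1.6²) ≈ 2.1.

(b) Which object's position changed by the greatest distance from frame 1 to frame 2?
the cyan star

(moved 4.3; next 3.0)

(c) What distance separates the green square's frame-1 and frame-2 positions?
1.8

The green square moved from (8.3, 6.3) to (6.5, 6.7), a distance of √(1.8² + 0.4²) ≈ 1.8.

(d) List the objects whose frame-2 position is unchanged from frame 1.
the green circle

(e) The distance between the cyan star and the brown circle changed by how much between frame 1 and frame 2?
+0.9

Distance in frame 1: 2.6. Distance in frame 2: 3.5.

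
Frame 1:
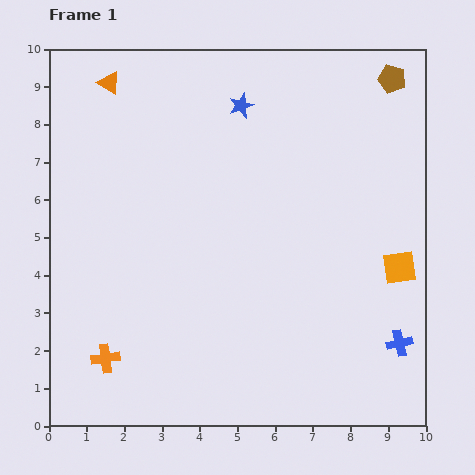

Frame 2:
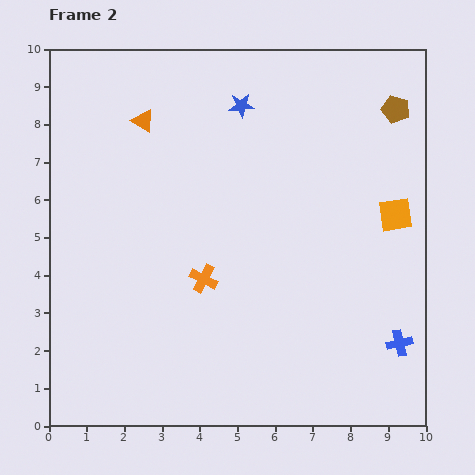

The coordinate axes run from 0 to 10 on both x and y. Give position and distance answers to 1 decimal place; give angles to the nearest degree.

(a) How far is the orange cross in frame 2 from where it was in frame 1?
3.3

The orange cross moved from (1.5, 1.8) to (4.1, 3.9), a distance of √(2.6² + 2.1²) ≈ 3.3.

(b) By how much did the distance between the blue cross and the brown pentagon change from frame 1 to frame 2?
-0.8

Distance in frame 1: 7.0. Distance in frame 2: 6.2.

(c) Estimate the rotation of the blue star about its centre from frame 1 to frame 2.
17° clockwise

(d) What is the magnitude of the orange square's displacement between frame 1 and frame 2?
1.4

The orange square moved from (9.3, 4.2) to (9.2, 5.6), a distance of √(0.1² + 1.4²) ≈ 1.4.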